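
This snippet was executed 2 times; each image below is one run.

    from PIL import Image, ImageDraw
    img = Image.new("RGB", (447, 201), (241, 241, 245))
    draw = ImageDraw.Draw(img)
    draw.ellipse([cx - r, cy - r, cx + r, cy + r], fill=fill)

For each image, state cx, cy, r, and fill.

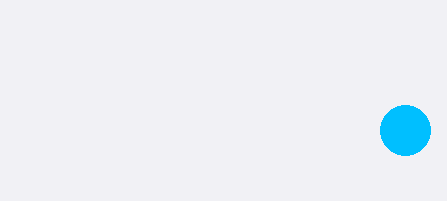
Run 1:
cx = 405, cy = 130, r = 25, fill = 'deepskyblue'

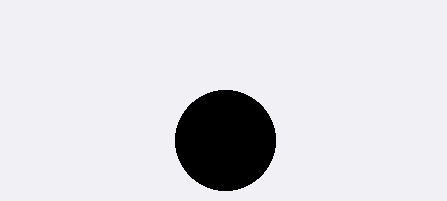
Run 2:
cx = 225; cy = 140; r = 50; fill = 'black'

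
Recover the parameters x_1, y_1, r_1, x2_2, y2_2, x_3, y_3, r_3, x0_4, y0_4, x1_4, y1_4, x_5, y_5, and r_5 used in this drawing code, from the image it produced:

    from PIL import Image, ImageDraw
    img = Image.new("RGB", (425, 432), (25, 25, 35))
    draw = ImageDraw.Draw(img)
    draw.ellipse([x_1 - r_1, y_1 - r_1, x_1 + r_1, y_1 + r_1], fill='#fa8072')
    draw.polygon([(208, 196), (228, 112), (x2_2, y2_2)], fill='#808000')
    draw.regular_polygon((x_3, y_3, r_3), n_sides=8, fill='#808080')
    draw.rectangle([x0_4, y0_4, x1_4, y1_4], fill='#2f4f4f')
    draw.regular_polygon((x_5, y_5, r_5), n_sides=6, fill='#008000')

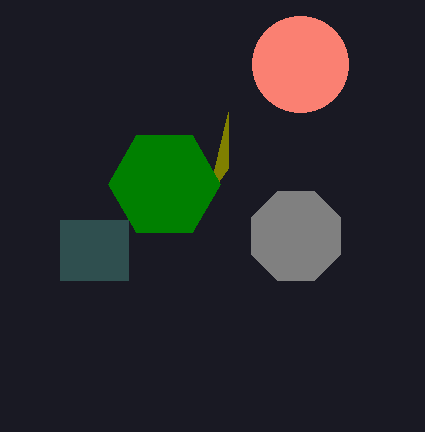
x_1 = 300
y_1 = 64
r_1 = 48
x2_2 = 228
y2_2 = 168
x_3 = 296
y_3 = 236
r_3 = 48
x0_4 = 60
y0_4 = 220
x1_4 = 128
y1_4 = 280
x_5 = 164
y_5 = 184
r_5 = 56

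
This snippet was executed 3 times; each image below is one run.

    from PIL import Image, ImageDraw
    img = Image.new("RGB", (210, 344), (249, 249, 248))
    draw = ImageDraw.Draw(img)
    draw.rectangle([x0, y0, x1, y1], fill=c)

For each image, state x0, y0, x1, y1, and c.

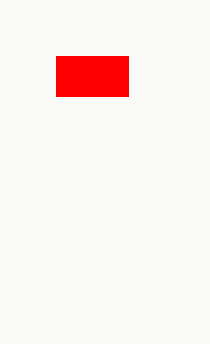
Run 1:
x0 = 56; y0 = 56; x1 = 128; y1 = 96; c = 'red'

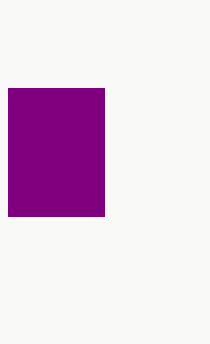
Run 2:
x0 = 8, y0 = 88, x1 = 104, y1 = 216, c = 'purple'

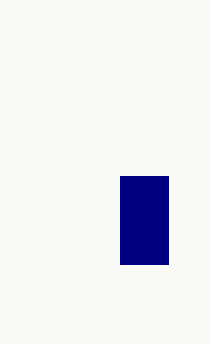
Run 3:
x0 = 120; y0 = 176; x1 = 168; y1 = 264; c = 'navy'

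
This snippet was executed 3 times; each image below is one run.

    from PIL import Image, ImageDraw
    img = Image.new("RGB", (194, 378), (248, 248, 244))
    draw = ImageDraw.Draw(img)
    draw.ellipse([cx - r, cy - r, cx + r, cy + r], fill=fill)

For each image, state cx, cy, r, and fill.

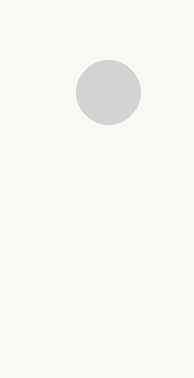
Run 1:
cx = 108
cy = 92
r = 32
fill = 'lightgray'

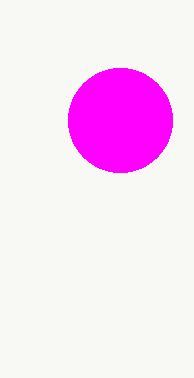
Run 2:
cx = 120
cy = 120
r = 52
fill = 'magenta'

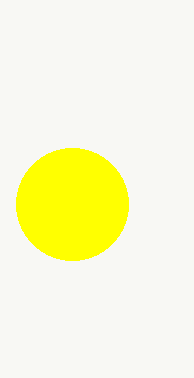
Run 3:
cx = 72; cy = 204; r = 56; fill = 'yellow'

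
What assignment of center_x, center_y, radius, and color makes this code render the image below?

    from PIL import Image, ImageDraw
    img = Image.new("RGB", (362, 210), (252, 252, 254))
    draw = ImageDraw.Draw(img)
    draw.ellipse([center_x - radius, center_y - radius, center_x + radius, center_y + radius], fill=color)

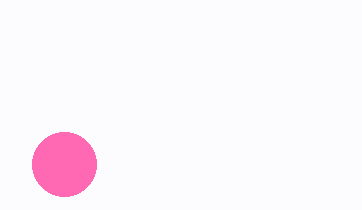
center_x = 64, center_y = 164, radius = 32, color = 'hotpink'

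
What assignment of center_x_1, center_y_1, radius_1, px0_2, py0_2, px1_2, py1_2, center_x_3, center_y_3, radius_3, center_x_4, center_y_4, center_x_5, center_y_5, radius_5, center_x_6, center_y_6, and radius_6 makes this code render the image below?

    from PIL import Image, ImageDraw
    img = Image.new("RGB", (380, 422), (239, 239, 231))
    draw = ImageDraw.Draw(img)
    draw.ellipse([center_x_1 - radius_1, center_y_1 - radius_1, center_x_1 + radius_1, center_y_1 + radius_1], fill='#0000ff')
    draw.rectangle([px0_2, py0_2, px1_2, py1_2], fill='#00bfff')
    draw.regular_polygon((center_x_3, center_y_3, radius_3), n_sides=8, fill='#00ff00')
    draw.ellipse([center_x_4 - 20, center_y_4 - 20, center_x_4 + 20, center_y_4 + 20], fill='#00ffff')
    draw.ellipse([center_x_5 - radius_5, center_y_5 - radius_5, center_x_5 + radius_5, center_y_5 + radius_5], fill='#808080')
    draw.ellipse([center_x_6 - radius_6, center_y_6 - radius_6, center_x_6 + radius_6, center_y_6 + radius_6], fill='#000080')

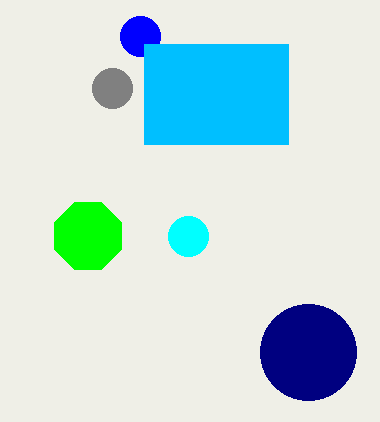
center_x_1 = 140; center_y_1 = 36; radius_1 = 20; px0_2 = 144; py0_2 = 44; px1_2 = 288; py1_2 = 144; center_x_3 = 88; center_y_3 = 236; radius_3 = 36; center_x_4 = 188; center_y_4 = 236; center_x_5 = 112; center_y_5 = 88; radius_5 = 20; center_x_6 = 308; center_y_6 = 352; radius_6 = 48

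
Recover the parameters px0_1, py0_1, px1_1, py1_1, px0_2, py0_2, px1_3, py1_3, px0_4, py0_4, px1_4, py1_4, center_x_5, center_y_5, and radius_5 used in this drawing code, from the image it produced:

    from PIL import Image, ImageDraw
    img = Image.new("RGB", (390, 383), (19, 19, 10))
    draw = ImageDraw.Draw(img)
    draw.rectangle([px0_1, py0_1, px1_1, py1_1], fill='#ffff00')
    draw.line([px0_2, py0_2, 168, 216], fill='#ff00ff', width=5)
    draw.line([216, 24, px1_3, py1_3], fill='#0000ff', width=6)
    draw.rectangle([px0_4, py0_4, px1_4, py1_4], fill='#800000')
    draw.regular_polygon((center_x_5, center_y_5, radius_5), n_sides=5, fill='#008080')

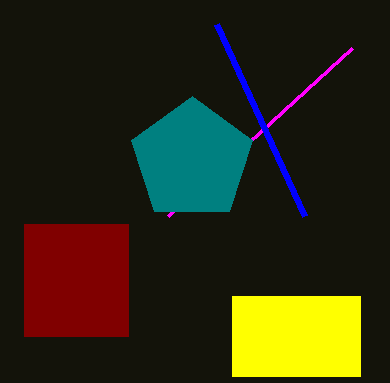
px0_1 = 232; py0_1 = 296; px1_1 = 360; py1_1 = 376; px0_2 = 352; py0_2 = 48; px1_3 = 304; py1_3 = 216; px0_4 = 24; py0_4 = 224; px1_4 = 128; py1_4 = 336; center_x_5 = 192; center_y_5 = 160; radius_5 = 64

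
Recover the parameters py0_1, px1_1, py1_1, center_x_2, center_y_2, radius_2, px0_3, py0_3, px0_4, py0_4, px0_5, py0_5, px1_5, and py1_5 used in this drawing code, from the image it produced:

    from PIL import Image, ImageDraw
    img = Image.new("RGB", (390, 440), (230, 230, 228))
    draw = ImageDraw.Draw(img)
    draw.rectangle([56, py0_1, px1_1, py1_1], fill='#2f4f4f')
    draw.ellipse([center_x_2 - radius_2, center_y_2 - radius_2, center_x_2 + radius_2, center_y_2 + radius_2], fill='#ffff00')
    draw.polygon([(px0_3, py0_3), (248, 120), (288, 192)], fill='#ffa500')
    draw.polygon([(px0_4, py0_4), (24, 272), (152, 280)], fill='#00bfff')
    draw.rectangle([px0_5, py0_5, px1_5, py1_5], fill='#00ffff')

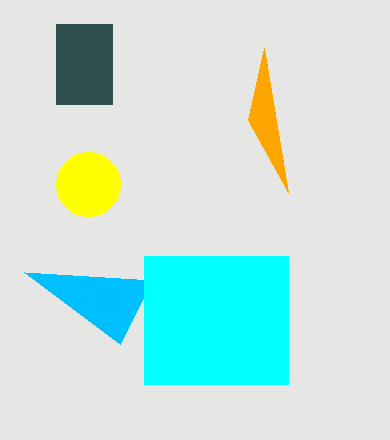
py0_1 = 24, px1_1 = 112, py1_1 = 104, center_x_2 = 88, center_y_2 = 184, radius_2 = 32, px0_3 = 264, py0_3 = 48, px0_4 = 120, py0_4 = 344, px0_5 = 144, py0_5 = 256, px1_5 = 288, py1_5 = 384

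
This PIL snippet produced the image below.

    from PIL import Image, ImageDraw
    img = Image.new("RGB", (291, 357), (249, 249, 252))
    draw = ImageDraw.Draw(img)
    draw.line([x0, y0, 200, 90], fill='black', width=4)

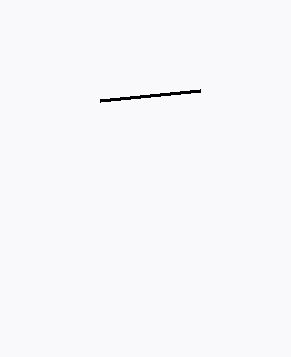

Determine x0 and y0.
x0 = 100; y0 = 100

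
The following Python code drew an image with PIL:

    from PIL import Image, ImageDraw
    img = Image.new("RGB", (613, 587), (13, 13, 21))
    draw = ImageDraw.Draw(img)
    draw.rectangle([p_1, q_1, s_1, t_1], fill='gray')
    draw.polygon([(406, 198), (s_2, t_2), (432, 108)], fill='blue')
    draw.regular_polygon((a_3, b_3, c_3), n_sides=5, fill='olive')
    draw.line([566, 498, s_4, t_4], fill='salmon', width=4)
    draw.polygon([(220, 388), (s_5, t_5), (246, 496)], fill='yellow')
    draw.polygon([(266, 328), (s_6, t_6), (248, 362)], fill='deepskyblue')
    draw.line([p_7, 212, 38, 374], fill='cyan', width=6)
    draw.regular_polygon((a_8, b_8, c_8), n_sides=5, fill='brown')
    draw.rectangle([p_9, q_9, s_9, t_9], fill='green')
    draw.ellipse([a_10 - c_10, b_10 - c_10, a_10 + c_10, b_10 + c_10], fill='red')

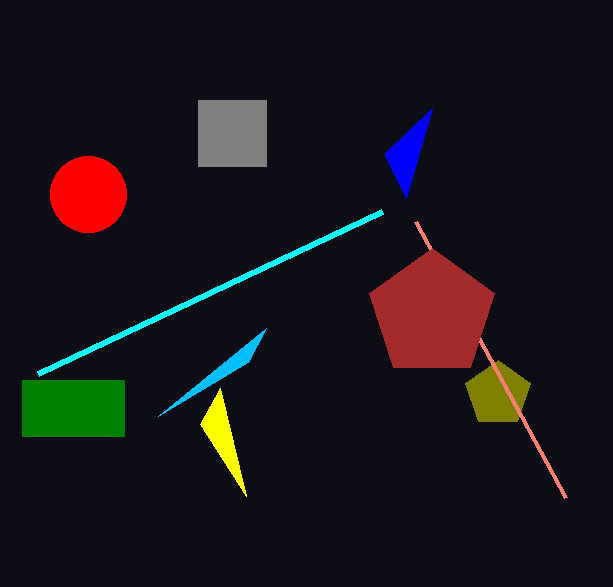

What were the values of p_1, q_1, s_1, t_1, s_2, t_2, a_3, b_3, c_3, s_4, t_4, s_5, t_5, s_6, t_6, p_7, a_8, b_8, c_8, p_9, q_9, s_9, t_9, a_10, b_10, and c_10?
p_1 = 198
q_1 = 100
s_1 = 266
t_1 = 166
s_2 = 384
t_2 = 154
a_3 = 498
b_3 = 394
c_3 = 34
s_4 = 416
t_4 = 222
s_5 = 200
t_5 = 424
s_6 = 158
t_6 = 416
p_7 = 382
a_8 = 432
b_8 = 314
c_8 = 66
p_9 = 22
q_9 = 380
s_9 = 124
t_9 = 436
a_10 = 88
b_10 = 194
c_10 = 38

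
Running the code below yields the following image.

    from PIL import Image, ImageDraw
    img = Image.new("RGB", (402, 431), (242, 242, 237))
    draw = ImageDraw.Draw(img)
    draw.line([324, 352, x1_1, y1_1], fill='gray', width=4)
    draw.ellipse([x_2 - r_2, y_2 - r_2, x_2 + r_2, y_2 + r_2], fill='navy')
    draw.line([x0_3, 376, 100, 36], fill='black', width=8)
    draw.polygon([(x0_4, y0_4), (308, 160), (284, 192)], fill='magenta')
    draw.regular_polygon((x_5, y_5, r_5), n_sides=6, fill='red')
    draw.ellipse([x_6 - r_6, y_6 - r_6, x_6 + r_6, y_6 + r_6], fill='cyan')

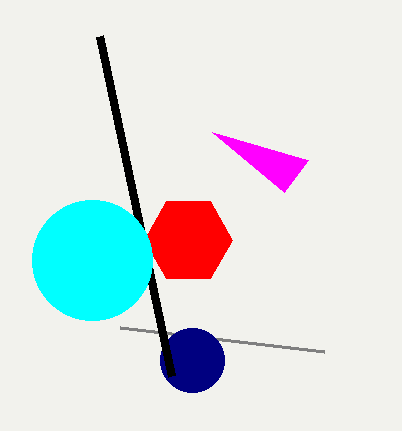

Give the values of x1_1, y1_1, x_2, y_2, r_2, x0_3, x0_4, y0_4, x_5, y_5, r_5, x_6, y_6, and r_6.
x1_1 = 120; y1_1 = 328; x_2 = 192; y_2 = 360; r_2 = 32; x0_3 = 172; x0_4 = 212; y0_4 = 132; x_5 = 188; y_5 = 240; r_5 = 44; x_6 = 92; y_6 = 260; r_6 = 60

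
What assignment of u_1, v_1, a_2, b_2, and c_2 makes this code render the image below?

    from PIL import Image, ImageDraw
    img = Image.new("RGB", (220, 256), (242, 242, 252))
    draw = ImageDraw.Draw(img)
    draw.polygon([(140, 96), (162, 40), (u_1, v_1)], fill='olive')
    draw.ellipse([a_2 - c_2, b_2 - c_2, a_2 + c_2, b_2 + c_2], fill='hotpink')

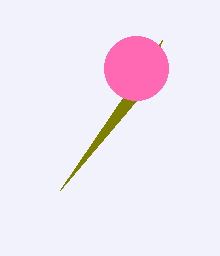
u_1 = 60
v_1 = 190
a_2 = 136
b_2 = 68
c_2 = 32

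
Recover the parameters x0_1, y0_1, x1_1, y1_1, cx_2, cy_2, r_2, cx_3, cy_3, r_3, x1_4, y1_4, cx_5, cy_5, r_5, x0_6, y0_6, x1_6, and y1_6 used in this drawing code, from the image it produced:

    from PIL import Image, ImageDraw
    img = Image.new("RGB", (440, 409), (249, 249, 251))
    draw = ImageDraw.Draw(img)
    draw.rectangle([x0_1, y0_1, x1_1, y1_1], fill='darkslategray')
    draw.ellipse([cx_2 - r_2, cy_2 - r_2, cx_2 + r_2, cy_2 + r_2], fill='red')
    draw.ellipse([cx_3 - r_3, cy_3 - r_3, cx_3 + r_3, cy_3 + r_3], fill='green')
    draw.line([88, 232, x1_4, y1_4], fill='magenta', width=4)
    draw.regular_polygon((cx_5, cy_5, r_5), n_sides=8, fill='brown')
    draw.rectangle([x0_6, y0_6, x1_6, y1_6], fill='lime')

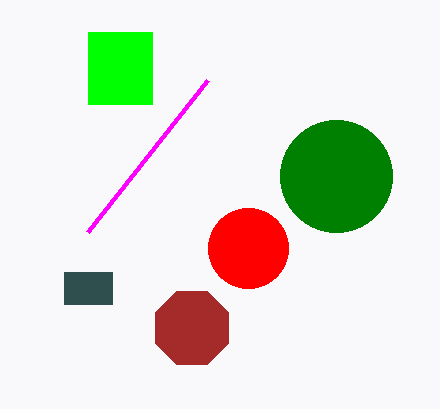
x0_1 = 64; y0_1 = 272; x1_1 = 112; y1_1 = 304; cx_2 = 248; cy_2 = 248; r_2 = 40; cx_3 = 336; cy_3 = 176; r_3 = 56; x1_4 = 208; y1_4 = 80; cx_5 = 192; cy_5 = 328; r_5 = 40; x0_6 = 88; y0_6 = 32; x1_6 = 152; y1_6 = 104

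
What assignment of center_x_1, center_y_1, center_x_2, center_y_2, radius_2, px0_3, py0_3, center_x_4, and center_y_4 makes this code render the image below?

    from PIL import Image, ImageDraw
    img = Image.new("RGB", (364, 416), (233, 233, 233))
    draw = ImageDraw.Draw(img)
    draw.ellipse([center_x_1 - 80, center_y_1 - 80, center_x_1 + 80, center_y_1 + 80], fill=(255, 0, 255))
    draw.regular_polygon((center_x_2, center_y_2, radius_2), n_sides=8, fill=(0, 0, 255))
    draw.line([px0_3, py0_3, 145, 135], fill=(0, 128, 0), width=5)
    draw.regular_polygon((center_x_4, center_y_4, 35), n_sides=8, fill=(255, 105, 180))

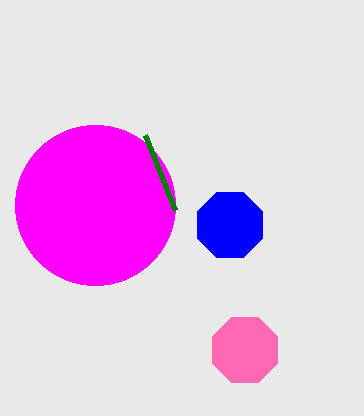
center_x_1 = 95; center_y_1 = 205; center_x_2 = 230; center_y_2 = 225; radius_2 = 35; px0_3 = 175; py0_3 = 210; center_x_4 = 245; center_y_4 = 350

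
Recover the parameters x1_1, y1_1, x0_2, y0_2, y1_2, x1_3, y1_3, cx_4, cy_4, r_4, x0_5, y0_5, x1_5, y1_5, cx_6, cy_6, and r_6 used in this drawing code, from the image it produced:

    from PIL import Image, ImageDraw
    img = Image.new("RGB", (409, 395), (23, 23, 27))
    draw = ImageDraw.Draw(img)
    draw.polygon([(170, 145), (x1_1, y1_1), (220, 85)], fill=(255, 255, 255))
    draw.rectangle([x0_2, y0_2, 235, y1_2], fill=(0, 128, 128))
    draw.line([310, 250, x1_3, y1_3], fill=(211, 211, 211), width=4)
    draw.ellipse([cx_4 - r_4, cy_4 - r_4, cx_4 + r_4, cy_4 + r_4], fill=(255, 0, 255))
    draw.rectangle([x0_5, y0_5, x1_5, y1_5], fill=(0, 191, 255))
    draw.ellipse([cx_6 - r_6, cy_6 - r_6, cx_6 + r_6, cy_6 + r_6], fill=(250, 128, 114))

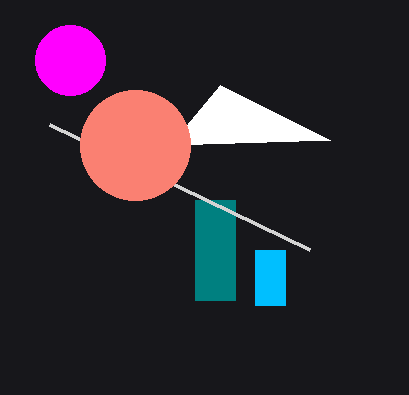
x1_1 = 330; y1_1 = 140; x0_2 = 195; y0_2 = 200; y1_2 = 300; x1_3 = 50; y1_3 = 125; cx_4 = 70; cy_4 = 60; r_4 = 35; x0_5 = 255; y0_5 = 250; x1_5 = 285; y1_5 = 305; cx_6 = 135; cy_6 = 145; r_6 = 55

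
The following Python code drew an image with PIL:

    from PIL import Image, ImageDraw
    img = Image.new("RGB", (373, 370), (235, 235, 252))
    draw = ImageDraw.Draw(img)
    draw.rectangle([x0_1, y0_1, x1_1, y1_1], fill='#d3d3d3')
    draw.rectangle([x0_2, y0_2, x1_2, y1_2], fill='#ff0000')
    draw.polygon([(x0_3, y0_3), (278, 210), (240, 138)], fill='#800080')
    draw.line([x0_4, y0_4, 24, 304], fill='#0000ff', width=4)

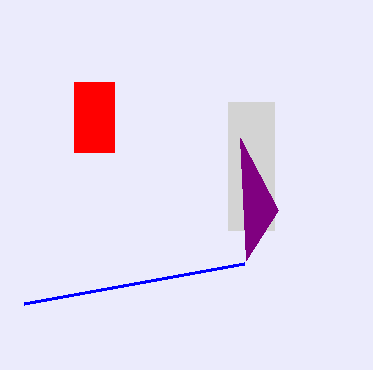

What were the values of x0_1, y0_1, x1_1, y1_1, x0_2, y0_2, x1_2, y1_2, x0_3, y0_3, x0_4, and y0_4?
x0_1 = 228
y0_1 = 102
x1_1 = 274
y1_1 = 230
x0_2 = 74
y0_2 = 82
x1_2 = 114
y1_2 = 152
x0_3 = 246
y0_3 = 260
x0_4 = 244
y0_4 = 264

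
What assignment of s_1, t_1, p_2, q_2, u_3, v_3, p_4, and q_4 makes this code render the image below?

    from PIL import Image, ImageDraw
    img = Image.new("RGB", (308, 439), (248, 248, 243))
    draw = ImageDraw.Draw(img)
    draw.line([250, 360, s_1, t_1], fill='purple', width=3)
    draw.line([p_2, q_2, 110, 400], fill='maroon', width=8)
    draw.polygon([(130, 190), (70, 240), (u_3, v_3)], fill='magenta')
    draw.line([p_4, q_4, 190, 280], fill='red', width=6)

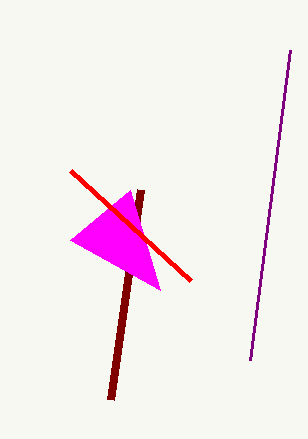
s_1 = 290, t_1 = 50, p_2 = 140, q_2 = 190, u_3 = 160, v_3 = 290, p_4 = 70, q_4 = 170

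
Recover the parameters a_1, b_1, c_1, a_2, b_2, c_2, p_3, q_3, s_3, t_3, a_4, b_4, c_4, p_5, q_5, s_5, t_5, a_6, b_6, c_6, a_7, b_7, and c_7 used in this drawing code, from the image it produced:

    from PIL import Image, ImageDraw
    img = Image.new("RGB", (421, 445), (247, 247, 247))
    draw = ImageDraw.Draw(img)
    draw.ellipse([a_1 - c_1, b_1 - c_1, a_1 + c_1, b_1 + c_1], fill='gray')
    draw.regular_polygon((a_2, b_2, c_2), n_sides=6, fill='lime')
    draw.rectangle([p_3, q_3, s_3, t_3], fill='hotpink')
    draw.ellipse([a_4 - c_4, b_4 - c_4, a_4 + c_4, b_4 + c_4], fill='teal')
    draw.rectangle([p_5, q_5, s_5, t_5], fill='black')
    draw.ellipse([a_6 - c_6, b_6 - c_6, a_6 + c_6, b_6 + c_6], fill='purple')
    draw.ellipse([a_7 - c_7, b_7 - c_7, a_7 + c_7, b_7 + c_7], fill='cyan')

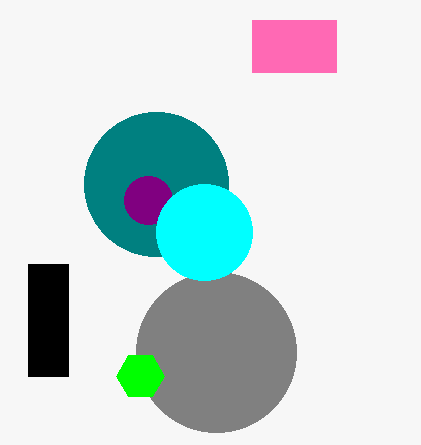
a_1 = 216, b_1 = 352, c_1 = 80, a_2 = 140, b_2 = 376, c_2 = 24, p_3 = 252, q_3 = 20, s_3 = 336, t_3 = 72, a_4 = 156, b_4 = 184, c_4 = 72, p_5 = 28, q_5 = 264, s_5 = 68, t_5 = 376, a_6 = 148, b_6 = 200, c_6 = 24, a_7 = 204, b_7 = 232, c_7 = 48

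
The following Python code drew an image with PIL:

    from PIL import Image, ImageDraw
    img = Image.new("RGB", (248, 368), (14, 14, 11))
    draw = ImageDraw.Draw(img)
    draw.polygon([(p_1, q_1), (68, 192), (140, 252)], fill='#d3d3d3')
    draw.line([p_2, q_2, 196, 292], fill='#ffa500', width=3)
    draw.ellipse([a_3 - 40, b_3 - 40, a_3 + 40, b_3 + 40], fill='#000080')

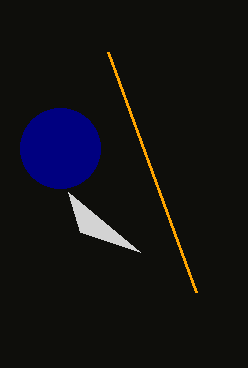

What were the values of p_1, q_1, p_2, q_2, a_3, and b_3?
p_1 = 80
q_1 = 232
p_2 = 108
q_2 = 52
a_3 = 60
b_3 = 148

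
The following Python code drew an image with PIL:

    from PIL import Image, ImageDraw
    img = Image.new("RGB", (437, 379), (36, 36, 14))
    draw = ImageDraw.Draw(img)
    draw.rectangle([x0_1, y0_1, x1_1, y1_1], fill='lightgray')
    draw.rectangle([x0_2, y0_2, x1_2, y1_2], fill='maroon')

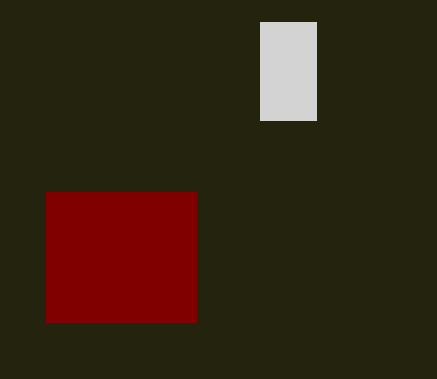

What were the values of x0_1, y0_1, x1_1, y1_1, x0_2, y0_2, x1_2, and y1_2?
x0_1 = 260
y0_1 = 22
x1_1 = 316
y1_1 = 120
x0_2 = 46
y0_2 = 192
x1_2 = 196
y1_2 = 322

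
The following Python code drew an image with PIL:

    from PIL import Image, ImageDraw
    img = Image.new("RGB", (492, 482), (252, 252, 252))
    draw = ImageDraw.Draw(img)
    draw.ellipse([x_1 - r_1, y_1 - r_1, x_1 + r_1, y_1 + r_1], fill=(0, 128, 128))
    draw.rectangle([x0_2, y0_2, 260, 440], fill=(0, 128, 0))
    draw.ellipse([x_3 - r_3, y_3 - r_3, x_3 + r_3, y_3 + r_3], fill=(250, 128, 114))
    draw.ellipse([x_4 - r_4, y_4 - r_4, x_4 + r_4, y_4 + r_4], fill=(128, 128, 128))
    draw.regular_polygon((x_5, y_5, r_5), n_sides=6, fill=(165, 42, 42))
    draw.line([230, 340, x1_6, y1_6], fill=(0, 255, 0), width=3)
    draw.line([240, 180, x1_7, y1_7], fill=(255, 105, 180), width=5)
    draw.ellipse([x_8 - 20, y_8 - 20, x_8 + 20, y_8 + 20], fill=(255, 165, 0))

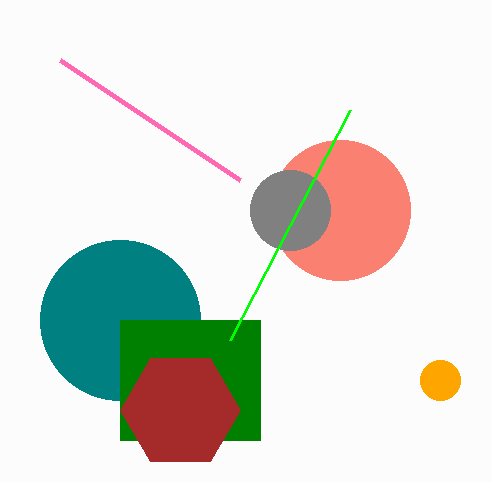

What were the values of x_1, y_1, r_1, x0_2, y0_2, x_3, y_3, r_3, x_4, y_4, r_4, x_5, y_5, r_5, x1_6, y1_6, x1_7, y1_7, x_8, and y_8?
x_1 = 120, y_1 = 320, r_1 = 80, x0_2 = 120, y0_2 = 320, x_3 = 340, y_3 = 210, r_3 = 70, x_4 = 290, y_4 = 210, r_4 = 40, x_5 = 180, y_5 = 410, r_5 = 60, x1_6 = 350, y1_6 = 110, x1_7 = 60, y1_7 = 60, x_8 = 440, y_8 = 380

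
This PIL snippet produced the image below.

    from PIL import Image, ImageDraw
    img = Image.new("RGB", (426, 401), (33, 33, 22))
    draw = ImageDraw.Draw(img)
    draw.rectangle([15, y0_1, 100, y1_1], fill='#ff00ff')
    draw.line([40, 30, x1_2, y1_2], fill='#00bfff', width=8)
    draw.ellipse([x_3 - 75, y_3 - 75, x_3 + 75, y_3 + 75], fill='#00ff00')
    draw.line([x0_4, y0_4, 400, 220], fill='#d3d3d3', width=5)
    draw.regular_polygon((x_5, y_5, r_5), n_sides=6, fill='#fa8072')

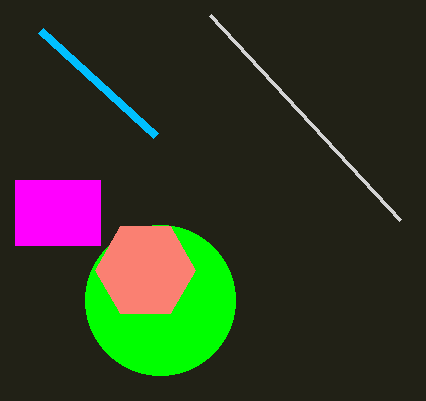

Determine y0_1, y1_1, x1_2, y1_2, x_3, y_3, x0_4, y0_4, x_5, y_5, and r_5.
y0_1 = 180
y1_1 = 245
x1_2 = 155
y1_2 = 135
x_3 = 160
y_3 = 300
x0_4 = 210
y0_4 = 15
x_5 = 145
y_5 = 270
r_5 = 50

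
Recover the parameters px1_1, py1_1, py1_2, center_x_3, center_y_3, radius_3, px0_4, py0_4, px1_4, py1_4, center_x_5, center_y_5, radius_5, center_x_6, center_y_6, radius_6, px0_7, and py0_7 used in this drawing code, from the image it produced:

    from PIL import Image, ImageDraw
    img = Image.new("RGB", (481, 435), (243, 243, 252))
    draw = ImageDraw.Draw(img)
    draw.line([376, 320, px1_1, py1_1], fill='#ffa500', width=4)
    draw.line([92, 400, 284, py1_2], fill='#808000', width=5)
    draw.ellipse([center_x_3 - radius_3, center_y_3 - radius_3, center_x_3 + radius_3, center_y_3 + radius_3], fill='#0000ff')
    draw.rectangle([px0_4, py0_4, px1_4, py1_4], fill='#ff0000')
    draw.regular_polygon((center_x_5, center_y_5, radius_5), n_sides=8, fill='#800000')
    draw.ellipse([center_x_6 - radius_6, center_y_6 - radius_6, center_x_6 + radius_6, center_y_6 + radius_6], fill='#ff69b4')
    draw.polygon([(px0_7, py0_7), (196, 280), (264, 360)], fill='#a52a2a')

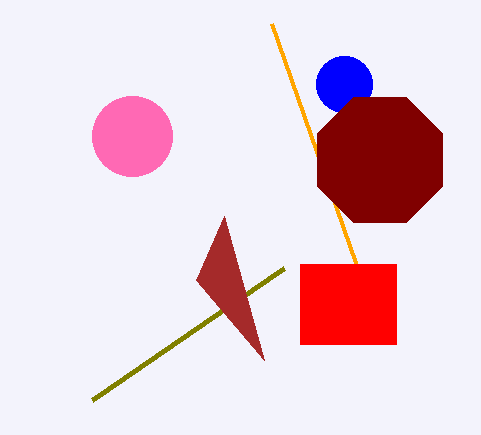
px1_1 = 272; py1_1 = 24; py1_2 = 268; center_x_3 = 344; center_y_3 = 84; radius_3 = 28; px0_4 = 300; py0_4 = 264; px1_4 = 396; py1_4 = 344; center_x_5 = 380; center_y_5 = 160; radius_5 = 68; center_x_6 = 132; center_y_6 = 136; radius_6 = 40; px0_7 = 224; py0_7 = 216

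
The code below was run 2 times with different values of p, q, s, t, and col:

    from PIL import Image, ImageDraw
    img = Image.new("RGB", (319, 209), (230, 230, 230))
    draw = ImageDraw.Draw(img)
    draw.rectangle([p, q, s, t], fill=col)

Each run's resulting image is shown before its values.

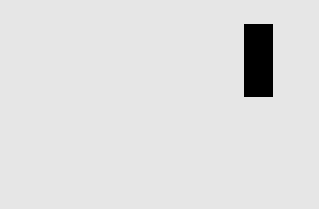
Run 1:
p = 244
q = 24
s = 272
t = 96
col = 'black'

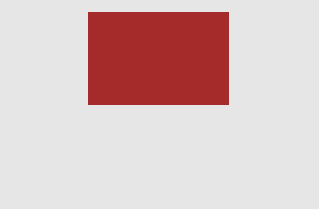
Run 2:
p = 88; q = 12; s = 228; t = 104; col = 'brown'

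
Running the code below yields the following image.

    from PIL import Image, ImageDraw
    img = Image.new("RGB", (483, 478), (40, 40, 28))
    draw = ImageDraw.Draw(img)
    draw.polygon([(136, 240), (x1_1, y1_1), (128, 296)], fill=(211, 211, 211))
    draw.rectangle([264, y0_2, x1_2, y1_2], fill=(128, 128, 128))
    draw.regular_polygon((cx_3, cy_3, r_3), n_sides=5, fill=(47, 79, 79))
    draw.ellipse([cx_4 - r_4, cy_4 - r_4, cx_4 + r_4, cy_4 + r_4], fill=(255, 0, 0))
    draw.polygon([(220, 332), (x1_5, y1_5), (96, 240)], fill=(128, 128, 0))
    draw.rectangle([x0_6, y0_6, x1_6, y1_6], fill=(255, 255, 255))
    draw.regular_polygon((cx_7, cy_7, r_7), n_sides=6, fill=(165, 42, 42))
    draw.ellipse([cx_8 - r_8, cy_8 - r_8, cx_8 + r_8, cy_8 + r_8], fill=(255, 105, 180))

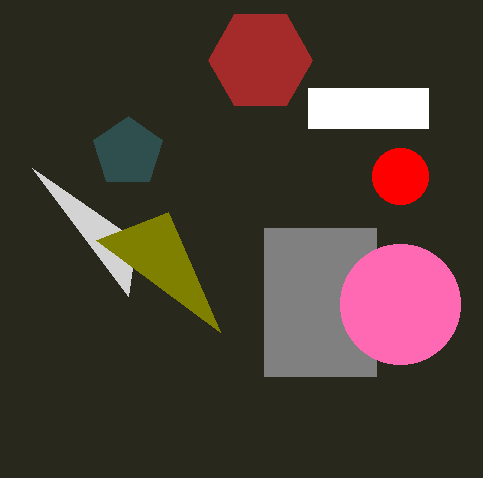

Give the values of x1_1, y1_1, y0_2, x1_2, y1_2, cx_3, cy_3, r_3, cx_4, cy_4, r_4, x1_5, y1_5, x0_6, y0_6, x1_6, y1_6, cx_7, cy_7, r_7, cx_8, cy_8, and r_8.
x1_1 = 32, y1_1 = 168, y0_2 = 228, x1_2 = 376, y1_2 = 376, cx_3 = 128, cy_3 = 152, r_3 = 36, cx_4 = 400, cy_4 = 176, r_4 = 28, x1_5 = 168, y1_5 = 212, x0_6 = 308, y0_6 = 88, x1_6 = 428, y1_6 = 128, cx_7 = 260, cy_7 = 60, r_7 = 52, cx_8 = 400, cy_8 = 304, r_8 = 60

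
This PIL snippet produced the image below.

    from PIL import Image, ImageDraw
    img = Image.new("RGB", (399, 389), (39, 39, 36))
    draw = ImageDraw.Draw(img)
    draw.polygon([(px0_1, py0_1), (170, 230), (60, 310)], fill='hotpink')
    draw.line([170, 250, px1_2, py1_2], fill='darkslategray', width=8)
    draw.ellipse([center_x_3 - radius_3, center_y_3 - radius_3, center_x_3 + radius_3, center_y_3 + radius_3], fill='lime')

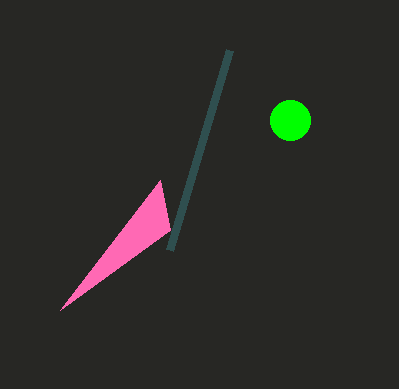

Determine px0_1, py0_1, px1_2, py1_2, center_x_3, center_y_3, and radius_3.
px0_1 = 160; py0_1 = 180; px1_2 = 230; py1_2 = 50; center_x_3 = 290; center_y_3 = 120; radius_3 = 20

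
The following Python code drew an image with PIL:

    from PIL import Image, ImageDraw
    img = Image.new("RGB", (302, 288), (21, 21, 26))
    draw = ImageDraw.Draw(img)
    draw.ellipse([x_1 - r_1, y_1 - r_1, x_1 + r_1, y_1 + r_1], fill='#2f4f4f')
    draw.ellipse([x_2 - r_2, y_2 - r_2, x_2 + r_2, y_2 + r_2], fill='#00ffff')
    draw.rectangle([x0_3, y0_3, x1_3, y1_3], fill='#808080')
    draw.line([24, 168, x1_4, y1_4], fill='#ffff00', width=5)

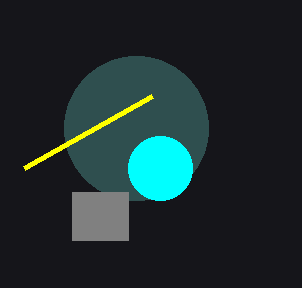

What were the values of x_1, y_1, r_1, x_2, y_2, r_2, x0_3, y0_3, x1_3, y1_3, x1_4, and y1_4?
x_1 = 136; y_1 = 128; r_1 = 72; x_2 = 160; y_2 = 168; r_2 = 32; x0_3 = 72; y0_3 = 192; x1_3 = 128; y1_3 = 240; x1_4 = 152; y1_4 = 96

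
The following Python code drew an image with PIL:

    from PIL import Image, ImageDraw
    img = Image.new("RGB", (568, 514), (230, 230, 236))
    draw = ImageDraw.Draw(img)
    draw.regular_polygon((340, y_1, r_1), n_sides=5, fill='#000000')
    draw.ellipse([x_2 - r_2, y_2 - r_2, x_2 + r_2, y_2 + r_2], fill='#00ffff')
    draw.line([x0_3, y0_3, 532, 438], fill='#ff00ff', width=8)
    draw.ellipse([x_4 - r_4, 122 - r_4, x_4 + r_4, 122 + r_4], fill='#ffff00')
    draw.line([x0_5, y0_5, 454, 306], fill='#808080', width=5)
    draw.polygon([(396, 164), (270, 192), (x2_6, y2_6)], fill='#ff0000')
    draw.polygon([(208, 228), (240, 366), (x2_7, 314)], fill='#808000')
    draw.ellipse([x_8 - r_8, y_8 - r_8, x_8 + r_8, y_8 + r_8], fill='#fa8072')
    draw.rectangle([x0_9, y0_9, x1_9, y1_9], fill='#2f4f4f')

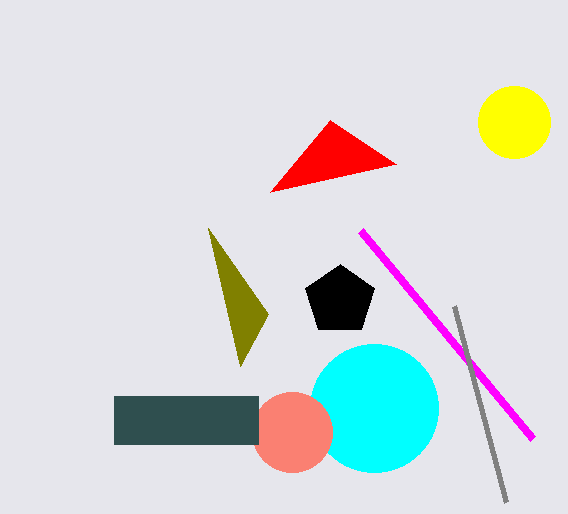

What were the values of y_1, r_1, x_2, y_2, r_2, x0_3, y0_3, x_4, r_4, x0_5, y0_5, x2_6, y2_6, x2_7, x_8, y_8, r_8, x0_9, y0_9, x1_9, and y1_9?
y_1 = 300
r_1 = 36
x_2 = 374
y_2 = 408
r_2 = 64
x0_3 = 360
y0_3 = 230
x_4 = 514
r_4 = 36
x0_5 = 506
y0_5 = 502
x2_6 = 330
y2_6 = 120
x2_7 = 268
x_8 = 292
y_8 = 432
r_8 = 40
x0_9 = 114
y0_9 = 396
x1_9 = 258
y1_9 = 444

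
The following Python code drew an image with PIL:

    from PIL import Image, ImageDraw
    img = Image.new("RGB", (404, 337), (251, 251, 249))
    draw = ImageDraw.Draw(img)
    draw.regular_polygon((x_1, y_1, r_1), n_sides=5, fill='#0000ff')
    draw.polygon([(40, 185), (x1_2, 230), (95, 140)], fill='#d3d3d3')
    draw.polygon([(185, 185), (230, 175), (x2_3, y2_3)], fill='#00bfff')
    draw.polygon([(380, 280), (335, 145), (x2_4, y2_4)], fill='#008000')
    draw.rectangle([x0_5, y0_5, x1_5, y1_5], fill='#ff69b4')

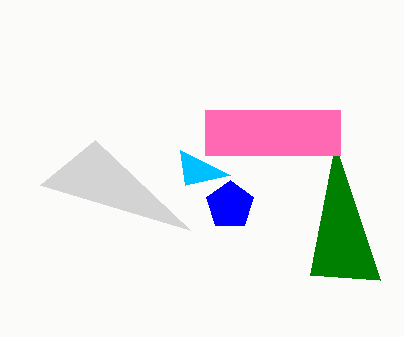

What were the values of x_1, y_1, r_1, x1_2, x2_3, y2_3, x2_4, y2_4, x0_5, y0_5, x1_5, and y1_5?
x_1 = 230, y_1 = 205, r_1 = 25, x1_2 = 190, x2_3 = 180, y2_3 = 150, x2_4 = 310, y2_4 = 275, x0_5 = 205, y0_5 = 110, x1_5 = 340, y1_5 = 155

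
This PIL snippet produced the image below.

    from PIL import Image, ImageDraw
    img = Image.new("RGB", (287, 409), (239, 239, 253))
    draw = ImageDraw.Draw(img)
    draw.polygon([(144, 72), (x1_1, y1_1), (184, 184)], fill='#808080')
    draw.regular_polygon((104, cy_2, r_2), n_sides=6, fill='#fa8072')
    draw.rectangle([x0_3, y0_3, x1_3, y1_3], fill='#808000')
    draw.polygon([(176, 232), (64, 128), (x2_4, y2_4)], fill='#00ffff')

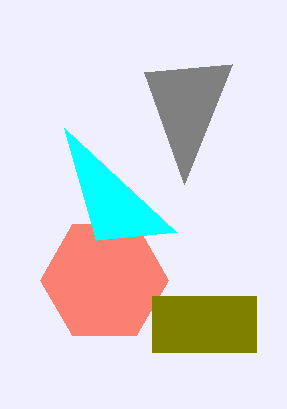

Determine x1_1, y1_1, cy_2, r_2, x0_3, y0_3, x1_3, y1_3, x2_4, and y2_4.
x1_1 = 232
y1_1 = 64
cy_2 = 280
r_2 = 64
x0_3 = 152
y0_3 = 296
x1_3 = 256
y1_3 = 352
x2_4 = 96
y2_4 = 240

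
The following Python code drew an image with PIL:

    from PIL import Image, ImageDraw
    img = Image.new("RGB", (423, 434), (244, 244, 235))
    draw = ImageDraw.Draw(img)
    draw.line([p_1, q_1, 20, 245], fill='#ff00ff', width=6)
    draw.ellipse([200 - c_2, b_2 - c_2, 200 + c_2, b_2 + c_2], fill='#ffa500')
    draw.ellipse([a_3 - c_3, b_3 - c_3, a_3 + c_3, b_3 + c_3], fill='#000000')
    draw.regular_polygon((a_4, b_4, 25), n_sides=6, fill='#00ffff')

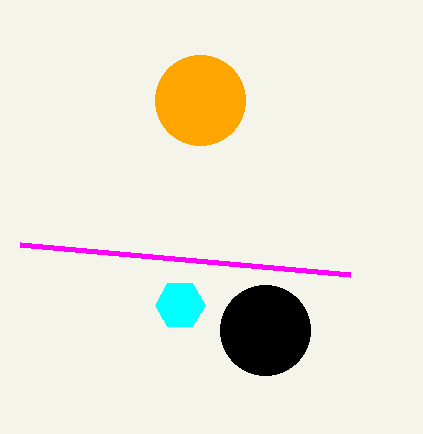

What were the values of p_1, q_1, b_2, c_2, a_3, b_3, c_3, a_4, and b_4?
p_1 = 350; q_1 = 275; b_2 = 100; c_2 = 45; a_3 = 265; b_3 = 330; c_3 = 45; a_4 = 180; b_4 = 305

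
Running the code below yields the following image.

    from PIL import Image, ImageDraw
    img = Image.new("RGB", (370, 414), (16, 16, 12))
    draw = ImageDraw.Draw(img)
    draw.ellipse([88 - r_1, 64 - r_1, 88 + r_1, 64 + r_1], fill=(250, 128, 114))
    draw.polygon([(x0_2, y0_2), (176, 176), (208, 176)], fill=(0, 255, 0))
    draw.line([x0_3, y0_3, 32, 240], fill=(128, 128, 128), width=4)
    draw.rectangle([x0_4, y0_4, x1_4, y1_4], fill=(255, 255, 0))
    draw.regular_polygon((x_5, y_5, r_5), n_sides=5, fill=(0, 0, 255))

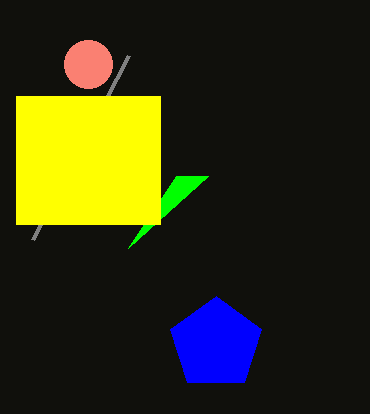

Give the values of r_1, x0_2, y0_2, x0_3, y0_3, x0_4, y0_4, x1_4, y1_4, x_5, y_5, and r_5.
r_1 = 24; x0_2 = 128; y0_2 = 248; x0_3 = 128; y0_3 = 56; x0_4 = 16; y0_4 = 96; x1_4 = 160; y1_4 = 224; x_5 = 216; y_5 = 344; r_5 = 48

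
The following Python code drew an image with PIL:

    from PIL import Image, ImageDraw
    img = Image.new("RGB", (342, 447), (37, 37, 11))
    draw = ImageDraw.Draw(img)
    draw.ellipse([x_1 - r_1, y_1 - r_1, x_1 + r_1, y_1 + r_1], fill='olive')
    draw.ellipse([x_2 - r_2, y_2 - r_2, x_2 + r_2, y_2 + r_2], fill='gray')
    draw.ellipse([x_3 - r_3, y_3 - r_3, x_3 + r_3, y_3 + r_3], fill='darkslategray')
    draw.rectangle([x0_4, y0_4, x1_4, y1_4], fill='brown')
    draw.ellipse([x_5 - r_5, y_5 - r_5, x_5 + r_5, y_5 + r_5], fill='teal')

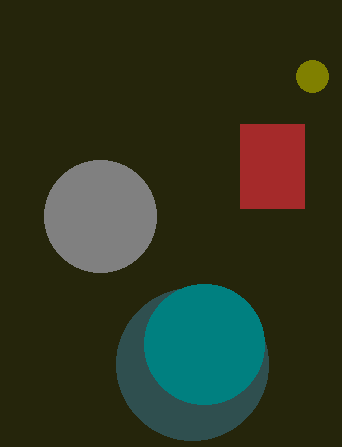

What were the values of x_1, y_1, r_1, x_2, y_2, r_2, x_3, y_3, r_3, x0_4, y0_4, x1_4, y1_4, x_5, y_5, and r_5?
x_1 = 312; y_1 = 76; r_1 = 16; x_2 = 100; y_2 = 216; r_2 = 56; x_3 = 192; y_3 = 364; r_3 = 76; x0_4 = 240; y0_4 = 124; x1_4 = 304; y1_4 = 208; x_5 = 204; y_5 = 344; r_5 = 60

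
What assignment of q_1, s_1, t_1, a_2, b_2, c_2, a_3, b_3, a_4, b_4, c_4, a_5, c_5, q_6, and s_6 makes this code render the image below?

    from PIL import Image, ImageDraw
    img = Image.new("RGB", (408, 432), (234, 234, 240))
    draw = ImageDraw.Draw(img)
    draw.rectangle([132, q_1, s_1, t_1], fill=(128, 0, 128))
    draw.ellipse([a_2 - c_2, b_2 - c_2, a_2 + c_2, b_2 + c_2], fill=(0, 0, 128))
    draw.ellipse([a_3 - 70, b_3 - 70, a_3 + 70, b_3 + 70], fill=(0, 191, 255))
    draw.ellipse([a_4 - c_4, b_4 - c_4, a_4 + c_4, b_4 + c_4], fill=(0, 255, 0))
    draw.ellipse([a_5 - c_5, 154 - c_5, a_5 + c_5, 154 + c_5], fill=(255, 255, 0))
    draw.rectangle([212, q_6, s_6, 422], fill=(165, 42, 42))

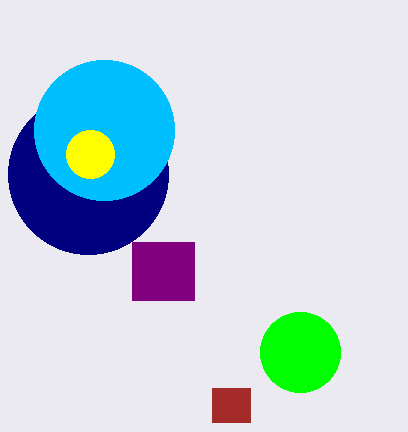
q_1 = 242; s_1 = 194; t_1 = 300; a_2 = 88; b_2 = 174; c_2 = 80; a_3 = 104; b_3 = 130; a_4 = 300; b_4 = 352; c_4 = 40; a_5 = 90; c_5 = 24; q_6 = 388; s_6 = 250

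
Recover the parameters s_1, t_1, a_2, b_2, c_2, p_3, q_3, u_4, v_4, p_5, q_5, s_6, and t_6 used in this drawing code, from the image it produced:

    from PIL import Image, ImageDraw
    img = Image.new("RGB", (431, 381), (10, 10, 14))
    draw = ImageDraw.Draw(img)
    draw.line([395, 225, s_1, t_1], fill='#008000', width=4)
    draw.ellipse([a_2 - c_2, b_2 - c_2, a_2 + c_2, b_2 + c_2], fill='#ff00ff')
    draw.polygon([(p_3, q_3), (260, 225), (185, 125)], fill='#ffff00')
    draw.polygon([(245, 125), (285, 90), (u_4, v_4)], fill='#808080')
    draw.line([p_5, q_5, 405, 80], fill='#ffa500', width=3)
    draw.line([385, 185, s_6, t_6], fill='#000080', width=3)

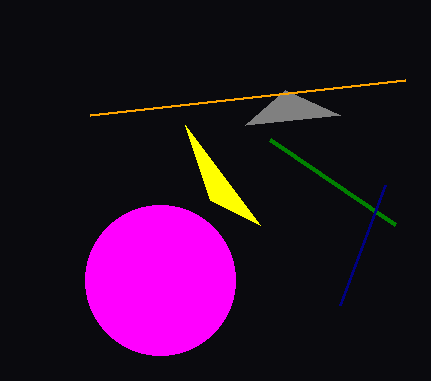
s_1 = 270; t_1 = 140; a_2 = 160; b_2 = 280; c_2 = 75; p_3 = 210; q_3 = 200; u_4 = 340; v_4 = 115; p_5 = 90; q_5 = 115; s_6 = 340; t_6 = 305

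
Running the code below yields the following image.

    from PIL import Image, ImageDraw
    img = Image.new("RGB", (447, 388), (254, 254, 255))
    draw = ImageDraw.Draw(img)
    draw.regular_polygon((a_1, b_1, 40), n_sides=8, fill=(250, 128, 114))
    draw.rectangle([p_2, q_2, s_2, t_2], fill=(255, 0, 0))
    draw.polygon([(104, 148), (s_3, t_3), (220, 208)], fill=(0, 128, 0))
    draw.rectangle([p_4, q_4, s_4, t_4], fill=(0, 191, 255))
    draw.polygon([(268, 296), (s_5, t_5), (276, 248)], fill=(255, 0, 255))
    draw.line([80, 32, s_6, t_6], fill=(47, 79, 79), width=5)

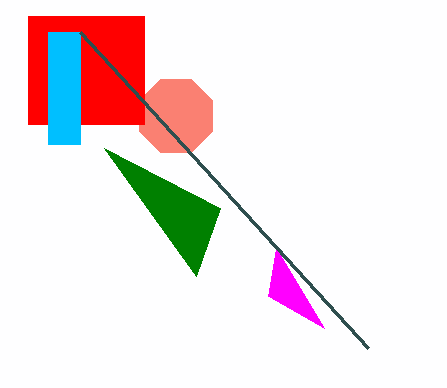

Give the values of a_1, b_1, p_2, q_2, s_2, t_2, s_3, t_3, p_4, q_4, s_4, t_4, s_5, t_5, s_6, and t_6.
a_1 = 176; b_1 = 116; p_2 = 28; q_2 = 16; s_2 = 144; t_2 = 124; s_3 = 196; t_3 = 276; p_4 = 48; q_4 = 32; s_4 = 80; t_4 = 144; s_5 = 324; t_5 = 328; s_6 = 368; t_6 = 348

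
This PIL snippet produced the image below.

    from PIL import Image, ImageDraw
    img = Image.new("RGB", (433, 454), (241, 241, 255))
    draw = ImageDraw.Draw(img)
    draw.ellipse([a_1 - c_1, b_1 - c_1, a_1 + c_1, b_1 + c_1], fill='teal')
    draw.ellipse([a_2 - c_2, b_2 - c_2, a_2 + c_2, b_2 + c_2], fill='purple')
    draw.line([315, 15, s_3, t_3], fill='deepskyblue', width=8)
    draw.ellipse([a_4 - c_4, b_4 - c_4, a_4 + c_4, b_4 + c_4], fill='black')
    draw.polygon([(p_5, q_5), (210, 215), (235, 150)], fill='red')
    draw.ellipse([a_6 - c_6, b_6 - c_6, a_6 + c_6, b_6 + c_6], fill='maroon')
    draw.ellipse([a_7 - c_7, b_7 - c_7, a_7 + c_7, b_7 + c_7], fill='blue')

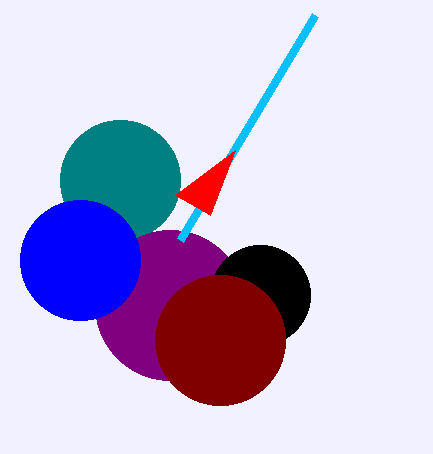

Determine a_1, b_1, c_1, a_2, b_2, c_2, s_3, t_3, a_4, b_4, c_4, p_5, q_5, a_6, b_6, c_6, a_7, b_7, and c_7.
a_1 = 120; b_1 = 180; c_1 = 60; a_2 = 170; b_2 = 305; c_2 = 75; s_3 = 180; t_3 = 240; a_4 = 260; b_4 = 295; c_4 = 50; p_5 = 175; q_5 = 195; a_6 = 220; b_6 = 340; c_6 = 65; a_7 = 80; b_7 = 260; c_7 = 60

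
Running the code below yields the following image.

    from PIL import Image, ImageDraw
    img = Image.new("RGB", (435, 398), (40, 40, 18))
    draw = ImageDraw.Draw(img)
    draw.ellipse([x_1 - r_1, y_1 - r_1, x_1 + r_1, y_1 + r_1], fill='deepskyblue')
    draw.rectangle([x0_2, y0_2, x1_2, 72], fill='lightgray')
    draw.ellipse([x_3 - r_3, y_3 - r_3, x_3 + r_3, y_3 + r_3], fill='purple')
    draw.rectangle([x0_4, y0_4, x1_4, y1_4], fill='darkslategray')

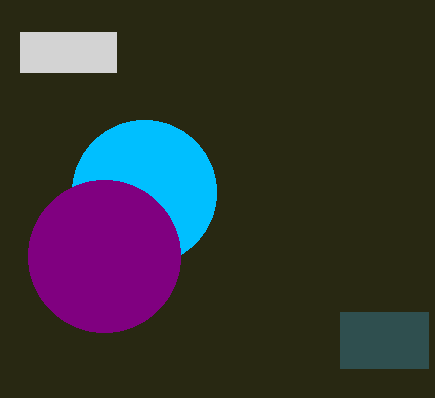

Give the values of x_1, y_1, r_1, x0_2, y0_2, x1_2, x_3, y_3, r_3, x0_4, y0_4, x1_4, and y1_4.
x_1 = 144; y_1 = 192; r_1 = 72; x0_2 = 20; y0_2 = 32; x1_2 = 116; x_3 = 104; y_3 = 256; r_3 = 76; x0_4 = 340; y0_4 = 312; x1_4 = 428; y1_4 = 368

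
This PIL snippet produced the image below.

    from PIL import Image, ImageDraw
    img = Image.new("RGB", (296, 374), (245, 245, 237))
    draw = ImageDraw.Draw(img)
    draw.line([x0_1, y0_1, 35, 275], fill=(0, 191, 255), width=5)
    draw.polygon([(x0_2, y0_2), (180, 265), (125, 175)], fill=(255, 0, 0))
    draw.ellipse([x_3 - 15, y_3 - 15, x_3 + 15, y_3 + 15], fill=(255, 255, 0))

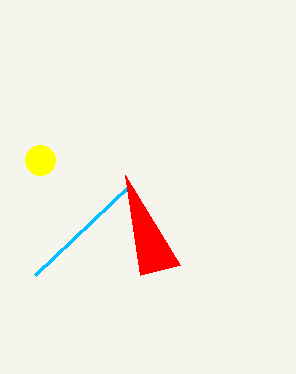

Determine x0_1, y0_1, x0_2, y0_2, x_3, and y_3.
x0_1 = 130; y0_1 = 185; x0_2 = 140; y0_2 = 275; x_3 = 40; y_3 = 160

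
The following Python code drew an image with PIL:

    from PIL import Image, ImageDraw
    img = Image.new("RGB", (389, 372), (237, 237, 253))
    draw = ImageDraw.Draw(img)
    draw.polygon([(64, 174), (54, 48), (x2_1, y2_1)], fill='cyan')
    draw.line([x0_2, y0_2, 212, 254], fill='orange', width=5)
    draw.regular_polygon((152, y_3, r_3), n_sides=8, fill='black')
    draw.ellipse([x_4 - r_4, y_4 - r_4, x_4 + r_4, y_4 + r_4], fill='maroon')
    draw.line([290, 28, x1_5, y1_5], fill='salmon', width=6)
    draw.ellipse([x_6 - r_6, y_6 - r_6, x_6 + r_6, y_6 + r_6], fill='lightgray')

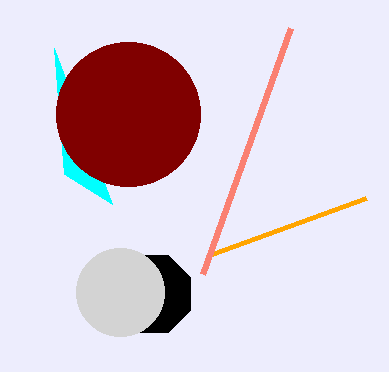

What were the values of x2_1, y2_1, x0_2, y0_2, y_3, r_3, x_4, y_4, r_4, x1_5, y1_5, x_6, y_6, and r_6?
x2_1 = 112, y2_1 = 204, x0_2 = 366, y0_2 = 198, y_3 = 294, r_3 = 42, x_4 = 128, y_4 = 114, r_4 = 72, x1_5 = 202, y1_5 = 274, x_6 = 120, y_6 = 292, r_6 = 44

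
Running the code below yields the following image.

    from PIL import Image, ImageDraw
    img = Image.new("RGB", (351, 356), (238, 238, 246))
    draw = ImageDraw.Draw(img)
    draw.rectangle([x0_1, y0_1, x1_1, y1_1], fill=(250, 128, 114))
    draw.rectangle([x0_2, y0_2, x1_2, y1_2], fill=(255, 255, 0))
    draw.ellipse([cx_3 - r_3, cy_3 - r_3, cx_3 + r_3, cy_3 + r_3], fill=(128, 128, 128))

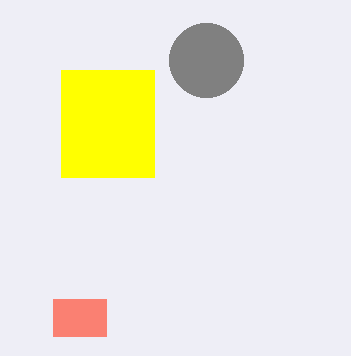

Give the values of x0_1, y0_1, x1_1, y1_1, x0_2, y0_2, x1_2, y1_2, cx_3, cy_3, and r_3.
x0_1 = 53; y0_1 = 299; x1_1 = 106; y1_1 = 336; x0_2 = 61; y0_2 = 70; x1_2 = 154; y1_2 = 177; cx_3 = 206; cy_3 = 60; r_3 = 37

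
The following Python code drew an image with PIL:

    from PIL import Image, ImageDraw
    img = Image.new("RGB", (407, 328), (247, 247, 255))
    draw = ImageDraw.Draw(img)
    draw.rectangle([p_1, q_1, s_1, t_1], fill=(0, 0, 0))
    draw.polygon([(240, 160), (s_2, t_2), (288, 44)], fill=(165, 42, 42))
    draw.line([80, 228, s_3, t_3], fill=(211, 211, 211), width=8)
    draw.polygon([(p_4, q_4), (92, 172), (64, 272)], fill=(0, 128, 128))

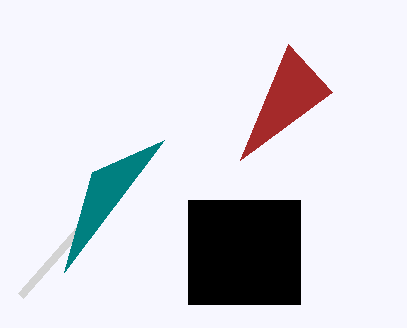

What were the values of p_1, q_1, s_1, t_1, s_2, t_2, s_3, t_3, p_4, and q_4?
p_1 = 188, q_1 = 200, s_1 = 300, t_1 = 304, s_2 = 332, t_2 = 92, s_3 = 20, t_3 = 296, p_4 = 164, q_4 = 140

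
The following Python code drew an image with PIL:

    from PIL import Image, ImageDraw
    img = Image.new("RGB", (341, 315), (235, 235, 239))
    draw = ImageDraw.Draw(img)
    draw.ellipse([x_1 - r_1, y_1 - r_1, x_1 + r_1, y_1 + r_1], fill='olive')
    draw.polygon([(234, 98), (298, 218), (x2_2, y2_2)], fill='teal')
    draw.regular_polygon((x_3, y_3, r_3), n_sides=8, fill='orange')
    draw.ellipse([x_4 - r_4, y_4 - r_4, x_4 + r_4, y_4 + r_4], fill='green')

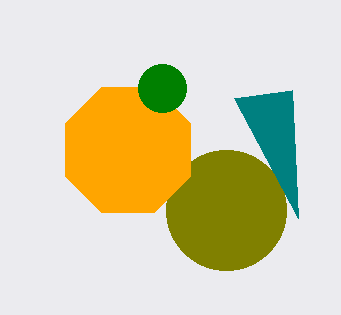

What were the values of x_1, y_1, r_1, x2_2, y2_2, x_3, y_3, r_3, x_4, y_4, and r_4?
x_1 = 226
y_1 = 210
r_1 = 60
x2_2 = 292
y2_2 = 90
x_3 = 128
y_3 = 150
r_3 = 68
x_4 = 162
y_4 = 88
r_4 = 24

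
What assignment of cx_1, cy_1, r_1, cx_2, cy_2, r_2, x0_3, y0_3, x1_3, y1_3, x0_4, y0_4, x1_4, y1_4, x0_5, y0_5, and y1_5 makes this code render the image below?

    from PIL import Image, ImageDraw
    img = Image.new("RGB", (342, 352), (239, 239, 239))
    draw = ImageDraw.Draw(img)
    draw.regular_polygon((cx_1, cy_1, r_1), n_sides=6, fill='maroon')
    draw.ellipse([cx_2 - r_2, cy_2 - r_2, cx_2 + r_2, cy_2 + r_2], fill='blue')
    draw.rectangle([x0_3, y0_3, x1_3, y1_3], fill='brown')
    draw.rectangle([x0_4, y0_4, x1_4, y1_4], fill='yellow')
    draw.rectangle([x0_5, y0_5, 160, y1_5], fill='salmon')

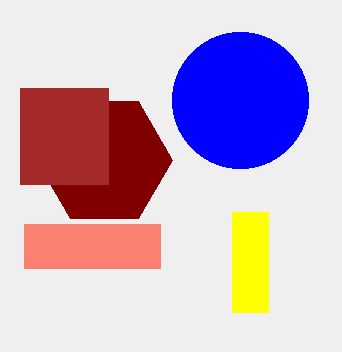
cx_1 = 104; cy_1 = 160; r_1 = 68; cx_2 = 240; cy_2 = 100; r_2 = 68; x0_3 = 20; y0_3 = 88; x1_3 = 108; y1_3 = 184; x0_4 = 232; y0_4 = 212; x1_4 = 268; y1_4 = 312; x0_5 = 24; y0_5 = 224; y1_5 = 268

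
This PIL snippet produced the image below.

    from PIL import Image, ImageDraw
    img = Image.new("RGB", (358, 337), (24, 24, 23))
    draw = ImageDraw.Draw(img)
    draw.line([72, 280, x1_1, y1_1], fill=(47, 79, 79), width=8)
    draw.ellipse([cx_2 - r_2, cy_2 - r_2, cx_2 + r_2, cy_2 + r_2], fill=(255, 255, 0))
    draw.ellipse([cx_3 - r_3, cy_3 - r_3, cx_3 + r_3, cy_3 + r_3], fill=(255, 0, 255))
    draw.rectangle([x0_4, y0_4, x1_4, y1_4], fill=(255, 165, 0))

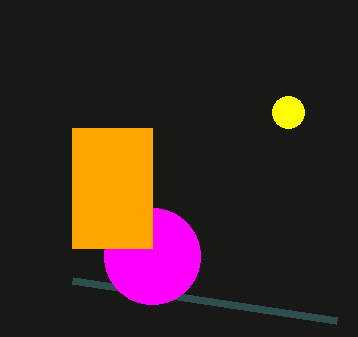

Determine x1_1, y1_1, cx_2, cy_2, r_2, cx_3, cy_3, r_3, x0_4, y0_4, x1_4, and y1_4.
x1_1 = 336
y1_1 = 320
cx_2 = 288
cy_2 = 112
r_2 = 16
cx_3 = 152
cy_3 = 256
r_3 = 48
x0_4 = 72
y0_4 = 128
x1_4 = 152
y1_4 = 248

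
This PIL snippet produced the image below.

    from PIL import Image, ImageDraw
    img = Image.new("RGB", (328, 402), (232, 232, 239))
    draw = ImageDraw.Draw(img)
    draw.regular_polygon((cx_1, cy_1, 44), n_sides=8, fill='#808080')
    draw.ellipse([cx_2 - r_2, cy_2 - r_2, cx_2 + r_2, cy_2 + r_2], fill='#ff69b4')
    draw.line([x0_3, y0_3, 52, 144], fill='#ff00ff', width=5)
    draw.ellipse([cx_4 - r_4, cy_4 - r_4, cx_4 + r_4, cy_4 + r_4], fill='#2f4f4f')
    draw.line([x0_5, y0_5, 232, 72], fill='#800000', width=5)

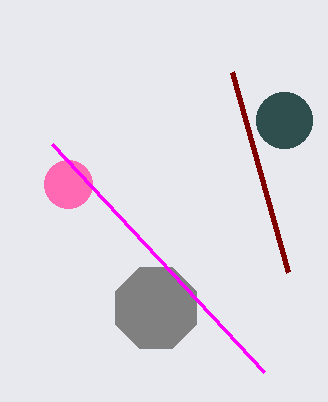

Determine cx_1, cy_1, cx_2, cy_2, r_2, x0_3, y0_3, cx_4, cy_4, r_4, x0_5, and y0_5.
cx_1 = 156
cy_1 = 308
cx_2 = 68
cy_2 = 184
r_2 = 24
x0_3 = 264
y0_3 = 372
cx_4 = 284
cy_4 = 120
r_4 = 28
x0_5 = 288
y0_5 = 272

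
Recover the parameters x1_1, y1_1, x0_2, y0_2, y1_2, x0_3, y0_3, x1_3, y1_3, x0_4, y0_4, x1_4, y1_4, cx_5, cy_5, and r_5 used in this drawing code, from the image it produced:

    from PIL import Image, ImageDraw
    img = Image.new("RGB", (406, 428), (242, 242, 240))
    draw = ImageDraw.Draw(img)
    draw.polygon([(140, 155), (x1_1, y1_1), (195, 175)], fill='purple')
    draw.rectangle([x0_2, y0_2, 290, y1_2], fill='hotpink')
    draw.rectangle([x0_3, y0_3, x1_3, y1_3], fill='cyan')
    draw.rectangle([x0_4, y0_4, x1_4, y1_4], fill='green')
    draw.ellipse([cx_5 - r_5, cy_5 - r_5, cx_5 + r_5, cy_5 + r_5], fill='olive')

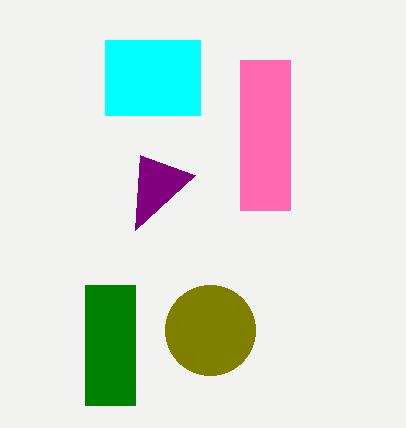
x1_1 = 135; y1_1 = 230; x0_2 = 240; y0_2 = 60; y1_2 = 210; x0_3 = 105; y0_3 = 40; x1_3 = 200; y1_3 = 115; x0_4 = 85; y0_4 = 285; x1_4 = 135; y1_4 = 405; cx_5 = 210; cy_5 = 330; r_5 = 45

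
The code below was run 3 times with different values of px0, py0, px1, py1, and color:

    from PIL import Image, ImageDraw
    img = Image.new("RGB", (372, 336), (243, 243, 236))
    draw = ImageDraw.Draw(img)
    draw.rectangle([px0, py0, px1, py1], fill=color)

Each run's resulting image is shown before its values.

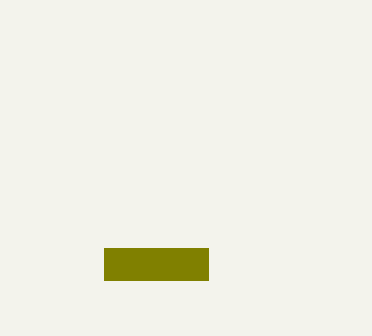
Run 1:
px0 = 104, py0 = 248, px1 = 208, py1 = 280, color = 'olive'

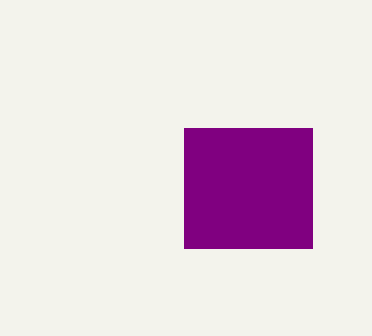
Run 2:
px0 = 184; py0 = 128; px1 = 312; py1 = 248; color = 'purple'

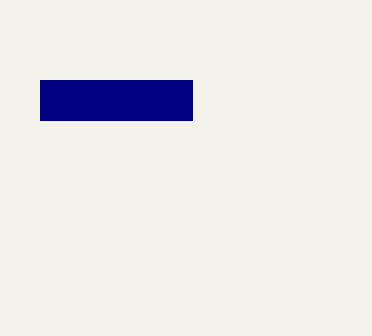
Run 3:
px0 = 40
py0 = 80
px1 = 192
py1 = 120
color = 'navy'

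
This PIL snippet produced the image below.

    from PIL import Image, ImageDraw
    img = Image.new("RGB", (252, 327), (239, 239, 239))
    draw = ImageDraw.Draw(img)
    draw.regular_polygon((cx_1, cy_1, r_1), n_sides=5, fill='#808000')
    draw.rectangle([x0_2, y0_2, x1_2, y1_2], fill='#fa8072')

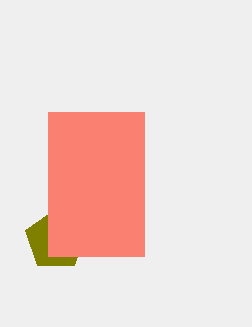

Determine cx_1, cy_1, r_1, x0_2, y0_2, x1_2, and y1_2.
cx_1 = 56, cy_1 = 240, r_1 = 32, x0_2 = 48, y0_2 = 112, x1_2 = 144, y1_2 = 256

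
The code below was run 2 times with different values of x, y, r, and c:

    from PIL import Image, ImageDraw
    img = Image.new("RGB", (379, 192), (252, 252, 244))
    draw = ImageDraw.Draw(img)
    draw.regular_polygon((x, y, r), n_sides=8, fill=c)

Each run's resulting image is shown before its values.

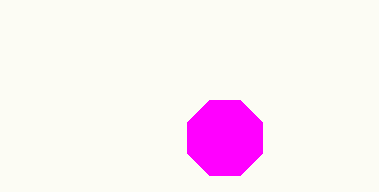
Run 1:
x = 225; y = 138; r = 41; c = 'magenta'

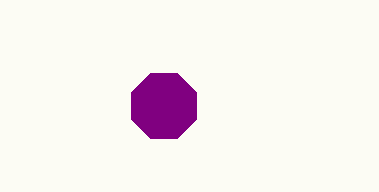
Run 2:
x = 164, y = 106, r = 35, c = 'purple'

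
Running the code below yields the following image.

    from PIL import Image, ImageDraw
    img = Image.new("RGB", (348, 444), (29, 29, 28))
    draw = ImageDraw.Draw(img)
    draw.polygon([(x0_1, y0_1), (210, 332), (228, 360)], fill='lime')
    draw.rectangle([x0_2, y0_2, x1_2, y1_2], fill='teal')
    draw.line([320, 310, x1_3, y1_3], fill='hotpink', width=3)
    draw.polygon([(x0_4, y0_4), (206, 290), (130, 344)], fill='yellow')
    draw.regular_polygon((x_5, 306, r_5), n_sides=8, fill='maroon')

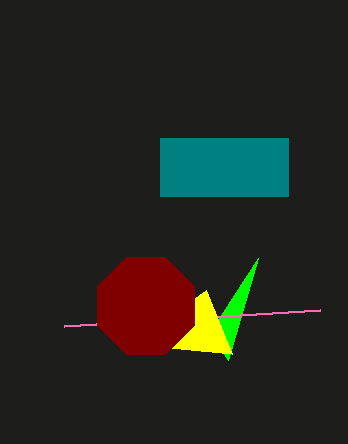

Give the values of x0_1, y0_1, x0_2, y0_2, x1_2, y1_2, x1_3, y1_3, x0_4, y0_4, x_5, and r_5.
x0_1 = 258; y0_1 = 258; x0_2 = 160; y0_2 = 138; x1_2 = 288; y1_2 = 196; x1_3 = 64; y1_3 = 326; x0_4 = 232; y0_4 = 354; x_5 = 146; r_5 = 52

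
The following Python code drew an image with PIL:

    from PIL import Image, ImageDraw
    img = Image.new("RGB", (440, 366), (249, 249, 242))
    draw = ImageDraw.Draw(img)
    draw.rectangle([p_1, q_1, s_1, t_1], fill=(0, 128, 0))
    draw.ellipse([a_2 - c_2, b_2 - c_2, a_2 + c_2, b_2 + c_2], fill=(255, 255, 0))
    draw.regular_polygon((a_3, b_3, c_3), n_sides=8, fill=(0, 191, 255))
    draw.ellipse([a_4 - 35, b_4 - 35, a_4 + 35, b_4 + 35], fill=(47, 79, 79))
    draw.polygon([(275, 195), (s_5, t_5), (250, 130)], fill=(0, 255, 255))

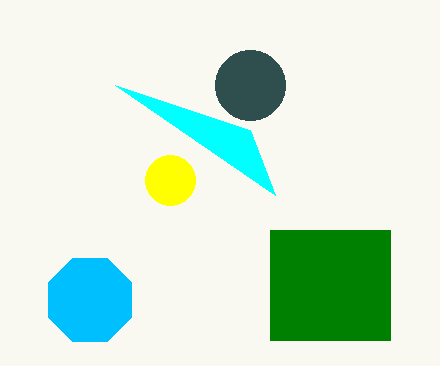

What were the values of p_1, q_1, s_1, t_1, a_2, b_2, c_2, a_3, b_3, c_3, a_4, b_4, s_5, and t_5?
p_1 = 270; q_1 = 230; s_1 = 390; t_1 = 340; a_2 = 170; b_2 = 180; c_2 = 25; a_3 = 90; b_3 = 300; c_3 = 45; a_4 = 250; b_4 = 85; s_5 = 115; t_5 = 85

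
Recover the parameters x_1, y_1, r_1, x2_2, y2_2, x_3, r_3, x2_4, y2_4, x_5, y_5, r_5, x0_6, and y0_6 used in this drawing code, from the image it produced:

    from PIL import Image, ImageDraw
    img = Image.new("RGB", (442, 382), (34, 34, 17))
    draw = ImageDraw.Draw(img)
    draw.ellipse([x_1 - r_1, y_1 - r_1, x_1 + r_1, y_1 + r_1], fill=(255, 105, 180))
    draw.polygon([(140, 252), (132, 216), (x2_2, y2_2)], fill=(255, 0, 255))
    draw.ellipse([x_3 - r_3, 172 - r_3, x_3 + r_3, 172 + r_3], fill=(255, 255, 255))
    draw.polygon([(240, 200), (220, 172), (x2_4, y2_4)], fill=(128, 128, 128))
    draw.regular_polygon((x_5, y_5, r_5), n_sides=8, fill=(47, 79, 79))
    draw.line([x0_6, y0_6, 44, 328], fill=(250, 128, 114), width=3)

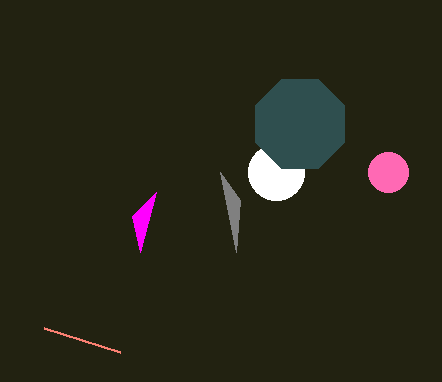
x_1 = 388, y_1 = 172, r_1 = 20, x2_2 = 156, y2_2 = 192, x_3 = 276, r_3 = 28, x2_4 = 236, y2_4 = 252, x_5 = 300, y_5 = 124, r_5 = 48, x0_6 = 120, y0_6 = 352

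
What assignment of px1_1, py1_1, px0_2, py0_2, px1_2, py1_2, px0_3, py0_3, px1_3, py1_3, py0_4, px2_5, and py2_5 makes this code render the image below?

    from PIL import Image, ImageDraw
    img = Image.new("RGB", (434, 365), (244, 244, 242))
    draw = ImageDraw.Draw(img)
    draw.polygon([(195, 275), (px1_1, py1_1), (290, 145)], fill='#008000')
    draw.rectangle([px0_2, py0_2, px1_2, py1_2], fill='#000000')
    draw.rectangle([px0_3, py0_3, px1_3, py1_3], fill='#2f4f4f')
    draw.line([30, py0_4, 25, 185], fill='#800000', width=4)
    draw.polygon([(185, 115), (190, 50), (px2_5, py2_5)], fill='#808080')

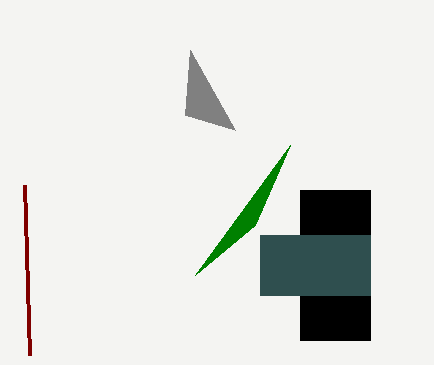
px1_1 = 255
py1_1 = 225
px0_2 = 300
py0_2 = 190
px1_2 = 370
py1_2 = 340
px0_3 = 260
py0_3 = 235
px1_3 = 370
py1_3 = 295
py0_4 = 355
px2_5 = 235
py2_5 = 130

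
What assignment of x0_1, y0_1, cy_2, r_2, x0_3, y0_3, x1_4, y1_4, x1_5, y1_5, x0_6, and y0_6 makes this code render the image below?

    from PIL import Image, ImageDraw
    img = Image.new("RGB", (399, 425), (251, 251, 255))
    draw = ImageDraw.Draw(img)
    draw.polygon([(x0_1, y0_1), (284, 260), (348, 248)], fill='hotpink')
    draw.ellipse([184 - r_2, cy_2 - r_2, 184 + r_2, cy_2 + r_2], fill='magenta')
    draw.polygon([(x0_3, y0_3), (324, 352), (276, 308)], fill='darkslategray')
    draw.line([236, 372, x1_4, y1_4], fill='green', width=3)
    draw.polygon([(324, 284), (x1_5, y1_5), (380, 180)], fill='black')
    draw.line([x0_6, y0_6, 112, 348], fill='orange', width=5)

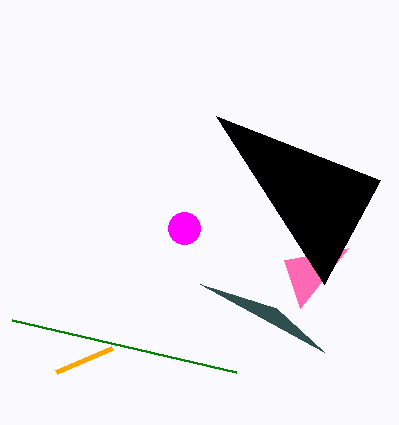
x0_1 = 300; y0_1 = 308; cy_2 = 228; r_2 = 16; x0_3 = 200; y0_3 = 284; x1_4 = 12; y1_4 = 320; x1_5 = 216; y1_5 = 116; x0_6 = 56; y0_6 = 372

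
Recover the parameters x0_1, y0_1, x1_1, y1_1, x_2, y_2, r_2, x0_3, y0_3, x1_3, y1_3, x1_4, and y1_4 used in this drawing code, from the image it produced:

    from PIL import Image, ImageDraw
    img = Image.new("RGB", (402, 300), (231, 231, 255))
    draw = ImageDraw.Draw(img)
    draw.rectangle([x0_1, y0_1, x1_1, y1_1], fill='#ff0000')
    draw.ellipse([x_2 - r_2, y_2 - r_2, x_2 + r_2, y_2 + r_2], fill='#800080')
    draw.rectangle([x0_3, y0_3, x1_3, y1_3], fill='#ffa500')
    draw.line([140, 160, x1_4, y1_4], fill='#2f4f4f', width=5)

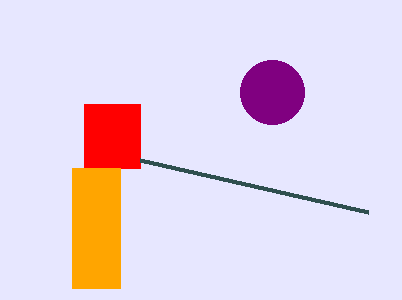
x0_1 = 84; y0_1 = 104; x1_1 = 140; y1_1 = 168; x_2 = 272; y_2 = 92; r_2 = 32; x0_3 = 72; y0_3 = 168; x1_3 = 120; y1_3 = 288; x1_4 = 368; y1_4 = 212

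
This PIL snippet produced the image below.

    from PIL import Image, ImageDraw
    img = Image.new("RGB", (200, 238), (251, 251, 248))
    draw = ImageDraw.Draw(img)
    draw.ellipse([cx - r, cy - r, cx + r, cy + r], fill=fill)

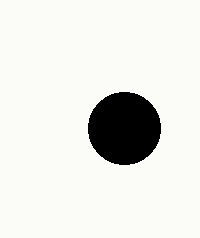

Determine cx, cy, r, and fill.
cx = 124; cy = 128; r = 36; fill = 'black'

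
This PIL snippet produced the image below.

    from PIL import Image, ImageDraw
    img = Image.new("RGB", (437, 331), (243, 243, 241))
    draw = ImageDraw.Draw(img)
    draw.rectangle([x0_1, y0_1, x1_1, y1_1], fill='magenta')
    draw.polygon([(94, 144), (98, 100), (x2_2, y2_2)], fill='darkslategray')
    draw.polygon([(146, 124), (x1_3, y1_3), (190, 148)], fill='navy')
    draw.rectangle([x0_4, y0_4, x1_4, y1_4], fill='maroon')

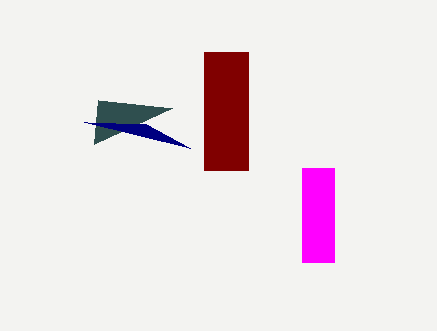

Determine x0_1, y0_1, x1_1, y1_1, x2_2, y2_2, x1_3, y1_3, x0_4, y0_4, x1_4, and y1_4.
x0_1 = 302
y0_1 = 168
x1_1 = 334
y1_1 = 262
x2_2 = 172
y2_2 = 108
x1_3 = 84
y1_3 = 122
x0_4 = 204
y0_4 = 52
x1_4 = 248
y1_4 = 170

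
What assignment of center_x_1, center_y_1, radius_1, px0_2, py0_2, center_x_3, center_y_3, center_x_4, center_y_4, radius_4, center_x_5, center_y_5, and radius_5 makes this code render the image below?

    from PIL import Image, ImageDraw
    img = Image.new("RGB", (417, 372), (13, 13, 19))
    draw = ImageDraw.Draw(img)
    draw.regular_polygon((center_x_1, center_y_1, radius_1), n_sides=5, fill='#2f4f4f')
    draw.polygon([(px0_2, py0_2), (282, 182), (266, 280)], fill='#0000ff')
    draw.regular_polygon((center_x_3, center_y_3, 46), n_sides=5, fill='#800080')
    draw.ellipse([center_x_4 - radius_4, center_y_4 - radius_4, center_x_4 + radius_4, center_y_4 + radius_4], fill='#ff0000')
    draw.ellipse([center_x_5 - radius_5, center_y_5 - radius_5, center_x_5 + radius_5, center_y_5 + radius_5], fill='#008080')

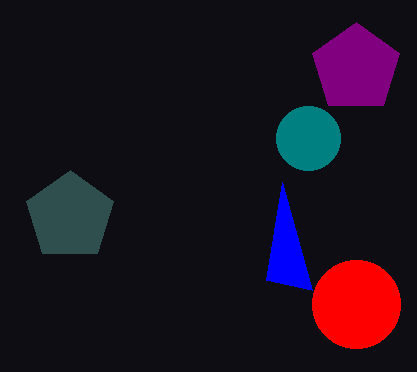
center_x_1 = 70, center_y_1 = 216, radius_1 = 46, px0_2 = 312, py0_2 = 290, center_x_3 = 356, center_y_3 = 68, center_x_4 = 356, center_y_4 = 304, radius_4 = 44, center_x_5 = 308, center_y_5 = 138, radius_5 = 32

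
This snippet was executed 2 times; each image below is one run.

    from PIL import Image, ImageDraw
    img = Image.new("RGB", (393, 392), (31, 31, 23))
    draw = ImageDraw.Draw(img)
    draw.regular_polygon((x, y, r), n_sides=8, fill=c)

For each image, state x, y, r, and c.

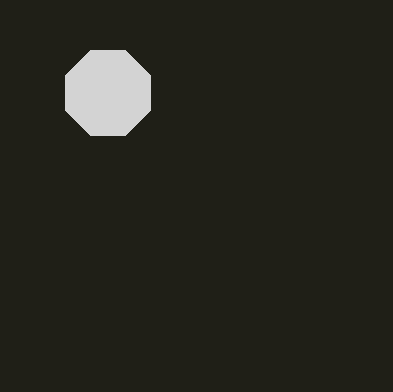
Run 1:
x = 108; y = 93; r = 46; c = 'lightgray'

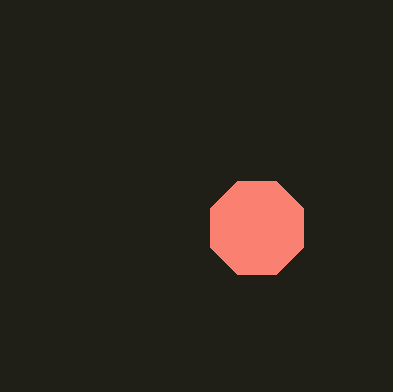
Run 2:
x = 257; y = 228; r = 50; c = 'salmon'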